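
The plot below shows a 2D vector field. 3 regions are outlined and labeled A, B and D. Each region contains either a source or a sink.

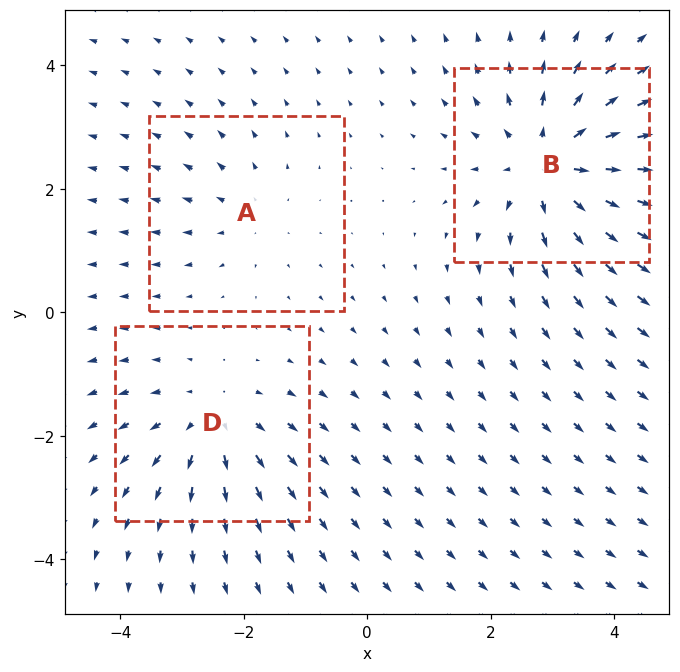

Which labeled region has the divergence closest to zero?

Divergence at each region's feature centre — A: about +2, B: about +5, D: about +3. Region A is closest to zero.

A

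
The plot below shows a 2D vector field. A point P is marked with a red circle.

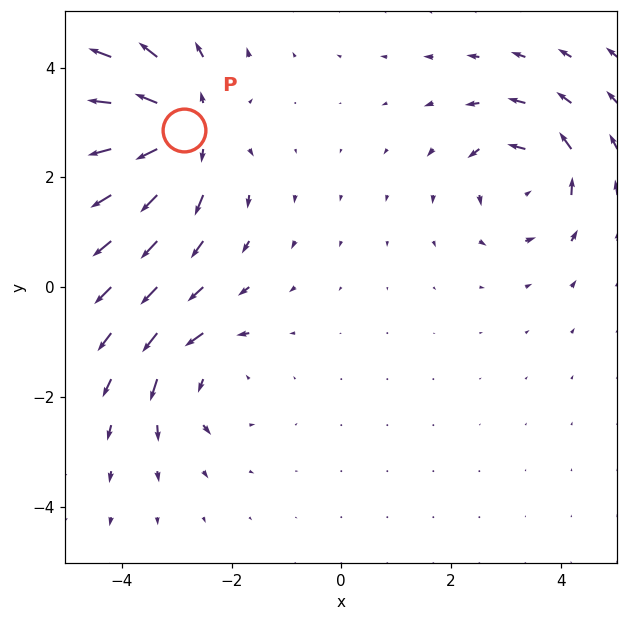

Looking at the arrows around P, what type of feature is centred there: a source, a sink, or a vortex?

At P (-2.9, 2.9) the arrows spread outward. Divergence about +5, curl ≈0 — positive divergence with near-zero curl is a source.

source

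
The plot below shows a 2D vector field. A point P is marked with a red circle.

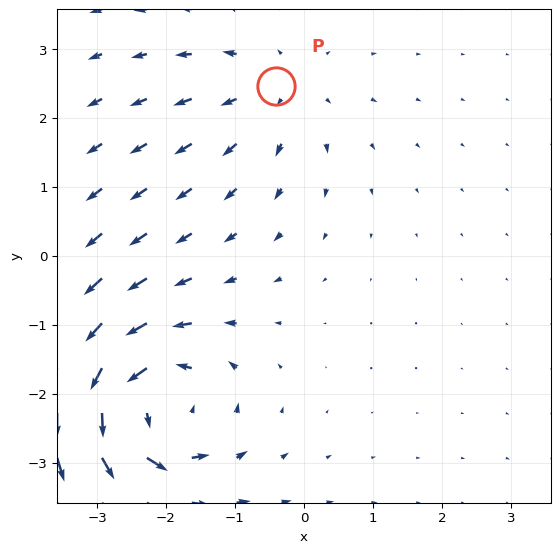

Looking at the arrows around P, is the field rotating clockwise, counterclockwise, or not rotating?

not rotating

Near P at (-0.4, 2.5) the arrows show no circulation. The curl there is ≈0.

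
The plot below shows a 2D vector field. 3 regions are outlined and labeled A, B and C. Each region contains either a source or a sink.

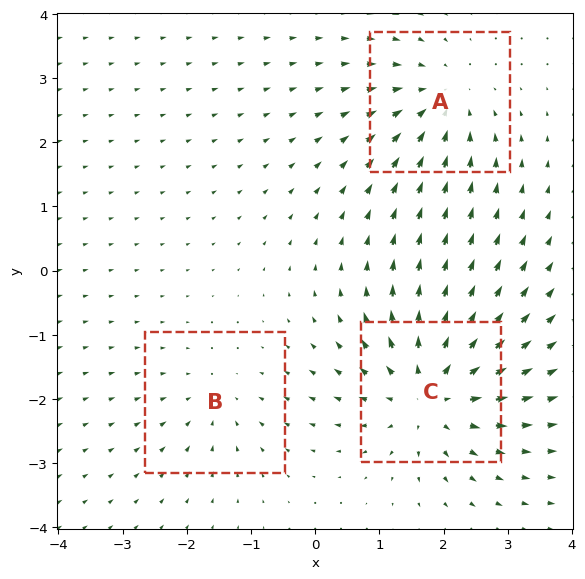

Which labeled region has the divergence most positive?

Divergence at each region's feature centre — A: about -3, B: about -2, C: about +5. Region C is most positive.

C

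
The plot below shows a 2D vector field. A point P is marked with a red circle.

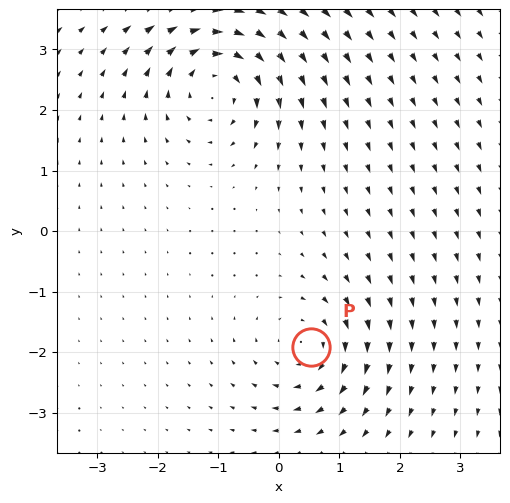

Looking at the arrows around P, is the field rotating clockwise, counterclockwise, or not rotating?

clockwise

Near P at (0.5, -1.9) the arrows circulate clockwise. The curl (z-component) there is about -3; negative curl means clockwise rotation.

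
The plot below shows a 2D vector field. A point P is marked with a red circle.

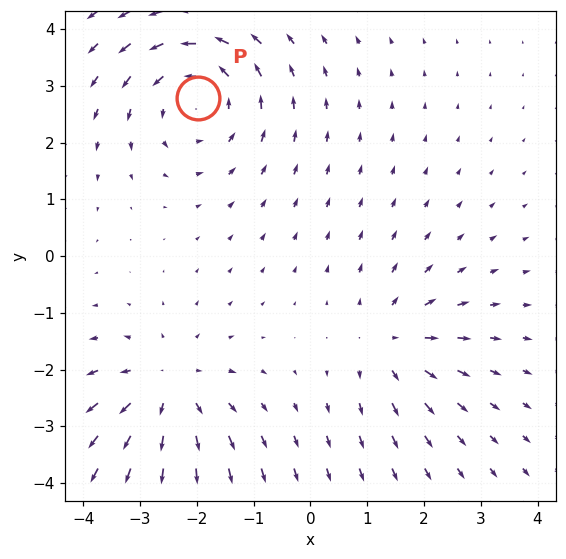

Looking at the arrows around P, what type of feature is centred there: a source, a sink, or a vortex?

At P (-2.0, 2.8) the arrows circulate counterclockwise. Divergence ≈0, curl about +4 — near-zero divergence with nonzero curl is a vortex.

vortex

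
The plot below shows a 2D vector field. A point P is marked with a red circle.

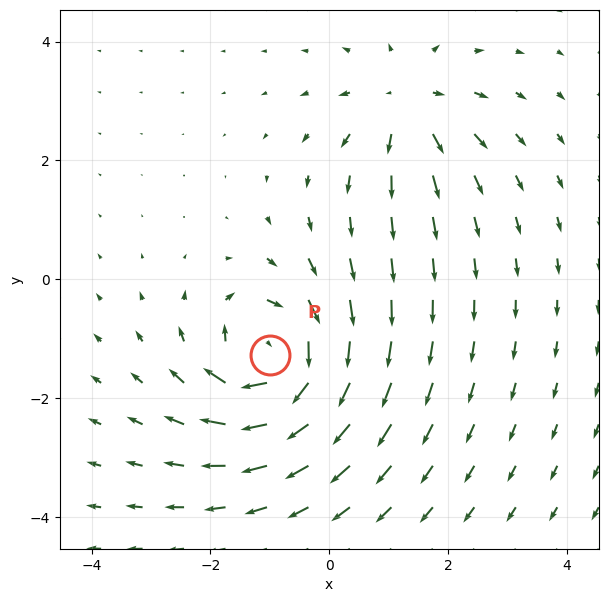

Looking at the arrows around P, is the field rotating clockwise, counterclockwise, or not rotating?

clockwise

Near P at (-1.0, -1.3) the arrows circulate clockwise. The curl (z-component) there is about -6; negative curl means clockwise rotation.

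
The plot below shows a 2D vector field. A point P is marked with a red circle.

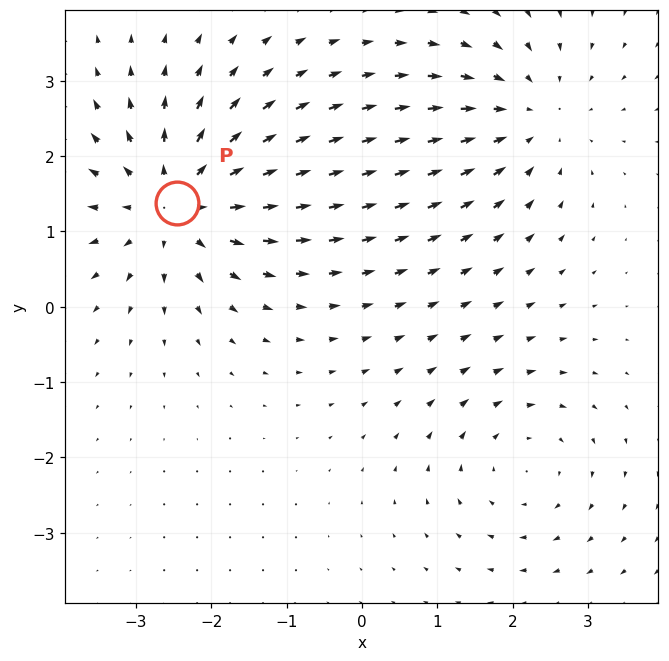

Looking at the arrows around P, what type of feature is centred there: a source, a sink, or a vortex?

At P (-2.5, 1.4) the arrows spread outward. Divergence about +4, curl ≈0 — positive divergence with near-zero curl is a source.

source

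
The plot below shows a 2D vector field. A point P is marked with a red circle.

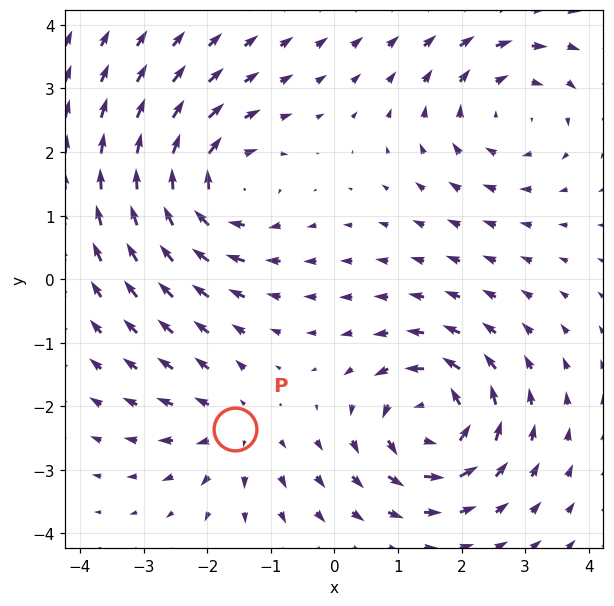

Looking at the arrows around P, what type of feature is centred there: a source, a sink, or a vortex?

source

At P (-1.6, -2.4) the arrows spread outward. Divergence about +4, curl ≈0 — positive divergence with near-zero curl is a source.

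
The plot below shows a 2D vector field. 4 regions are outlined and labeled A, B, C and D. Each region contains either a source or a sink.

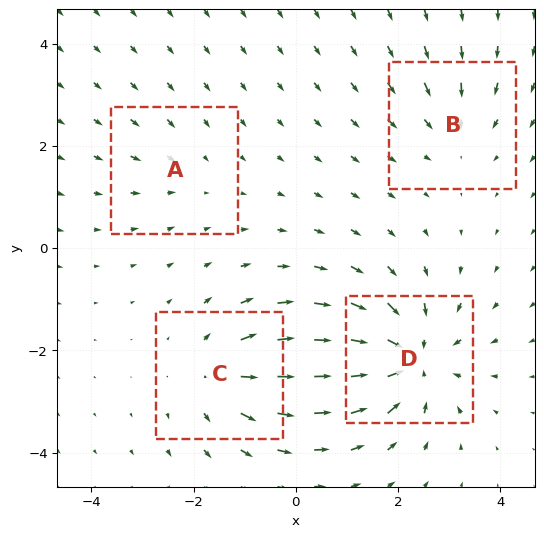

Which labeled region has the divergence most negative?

Divergence at each region's feature centre — A: about -2, B: about -3, C: about +5, D: about -7. Region D is most negative.

D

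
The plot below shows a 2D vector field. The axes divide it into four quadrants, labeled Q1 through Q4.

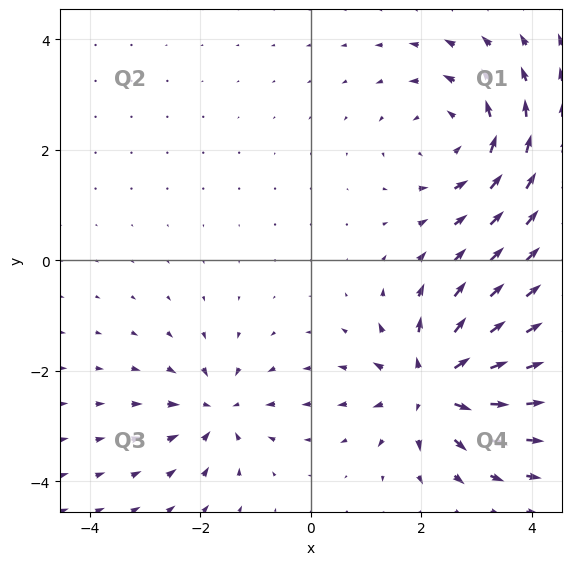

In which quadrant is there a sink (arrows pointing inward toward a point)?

The sink sits at approximately (-1.7, -2.7), which lies in quadrant Q3. The divergence there is about -4, negative as expected for a sink.

Q3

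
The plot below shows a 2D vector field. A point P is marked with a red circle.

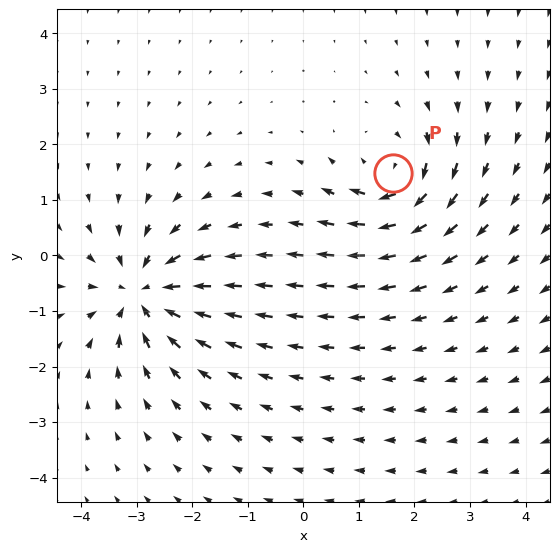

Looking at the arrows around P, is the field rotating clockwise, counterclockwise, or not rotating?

Near P at (1.6, 1.5) the arrows circulate clockwise. The curl (z-component) there is about -5; negative curl means clockwise rotation.

clockwise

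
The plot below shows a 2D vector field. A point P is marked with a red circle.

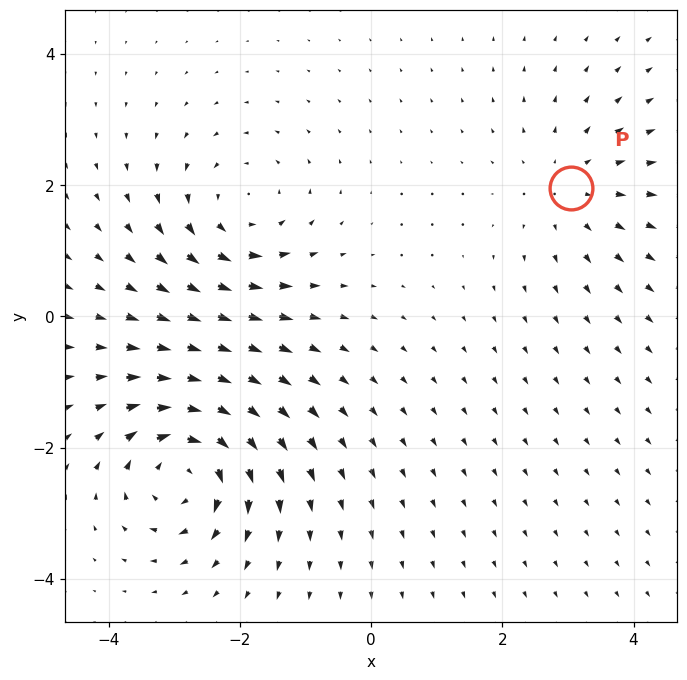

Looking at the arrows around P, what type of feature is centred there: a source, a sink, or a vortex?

source

At P (3.0, 2.0) the arrows spread outward. Divergence about +2, curl ≈0 — positive divergence with near-zero curl is a source.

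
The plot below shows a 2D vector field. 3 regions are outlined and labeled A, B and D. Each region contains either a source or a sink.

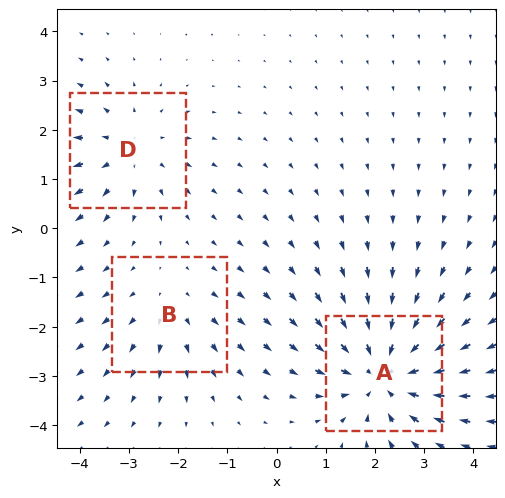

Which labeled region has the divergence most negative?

A

Divergence at each region's feature centre — A: about -5, B: about +2, D: about +3. Region A is most negative.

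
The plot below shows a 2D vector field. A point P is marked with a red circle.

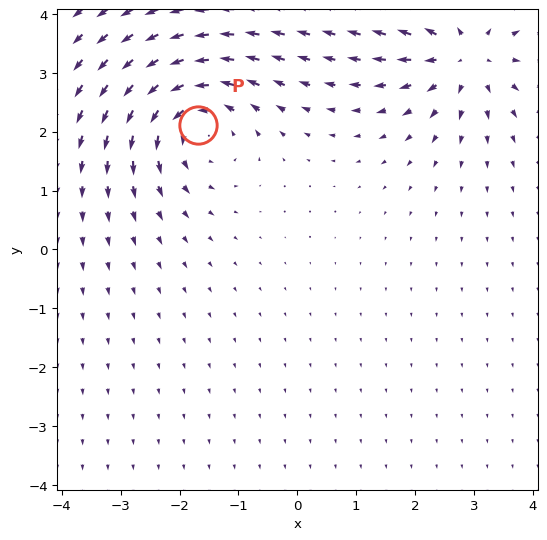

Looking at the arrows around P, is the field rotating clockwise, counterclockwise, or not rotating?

Near P at (-1.7, 2.1) the arrows circulate counterclockwise. The curl (z-component) there is about +4; positive curl means counterclockwise rotation.

counterclockwise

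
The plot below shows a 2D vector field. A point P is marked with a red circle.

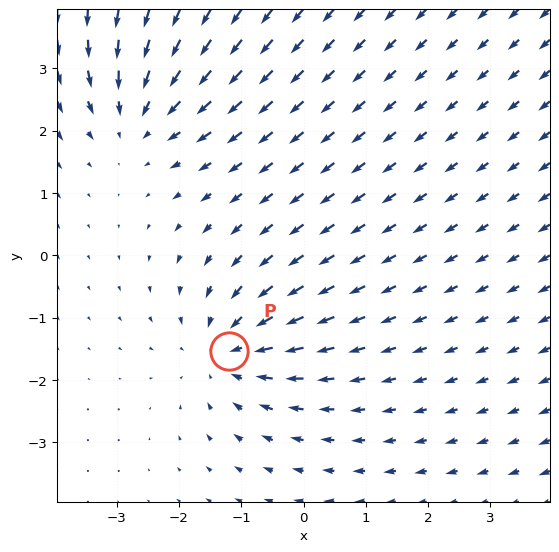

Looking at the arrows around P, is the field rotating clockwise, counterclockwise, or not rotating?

Near P at (-1.2, -1.5) the arrows show no circulation. The curl there is ≈0.

not rotating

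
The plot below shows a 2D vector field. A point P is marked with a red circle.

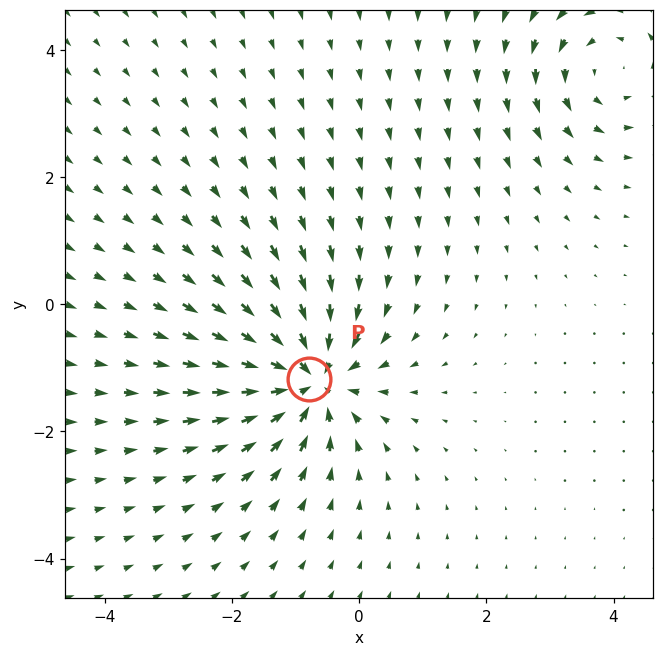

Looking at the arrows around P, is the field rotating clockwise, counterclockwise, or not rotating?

not rotating

Near P at (-0.8, -1.2) the arrows show no circulation. The curl there is ≈0.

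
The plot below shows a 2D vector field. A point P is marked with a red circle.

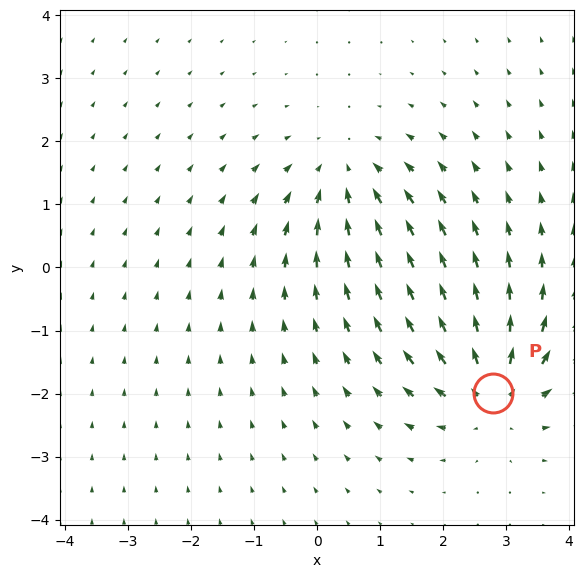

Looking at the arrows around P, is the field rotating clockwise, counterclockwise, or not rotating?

not rotating

Near P at (2.8, -2.0) the arrows show no circulation. The curl there is ≈0.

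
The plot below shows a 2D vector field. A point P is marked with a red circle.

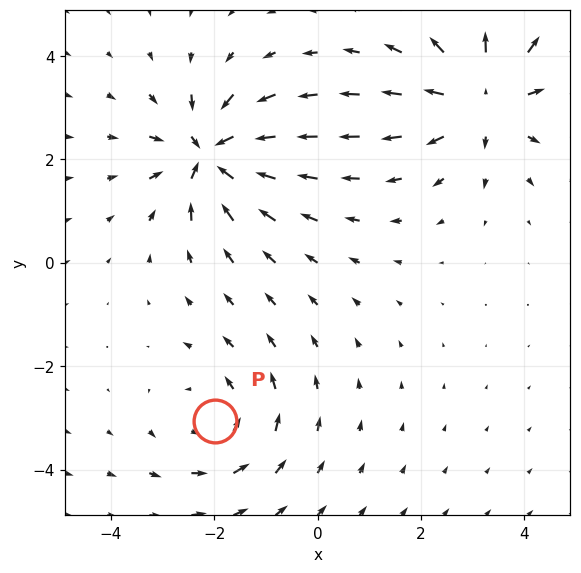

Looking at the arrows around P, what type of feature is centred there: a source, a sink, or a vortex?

At P (-2.0, -3.1) the arrows circulate counterclockwise. Divergence ≈0, curl about +3 — near-zero divergence with nonzero curl is a vortex.

vortex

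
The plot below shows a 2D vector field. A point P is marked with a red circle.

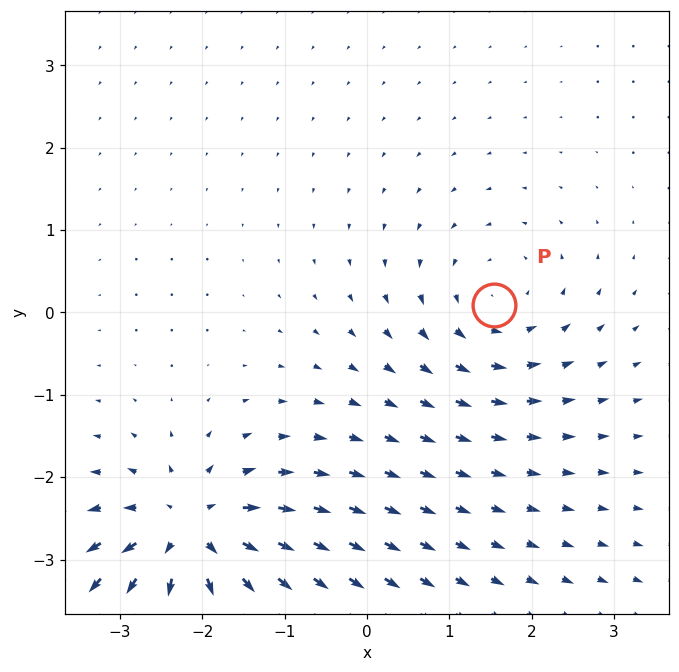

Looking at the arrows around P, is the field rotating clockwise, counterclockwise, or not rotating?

counterclockwise

Near P at (1.5, 0.1) the arrows circulate counterclockwise. The curl (z-component) there is about +3; positive curl means counterclockwise rotation.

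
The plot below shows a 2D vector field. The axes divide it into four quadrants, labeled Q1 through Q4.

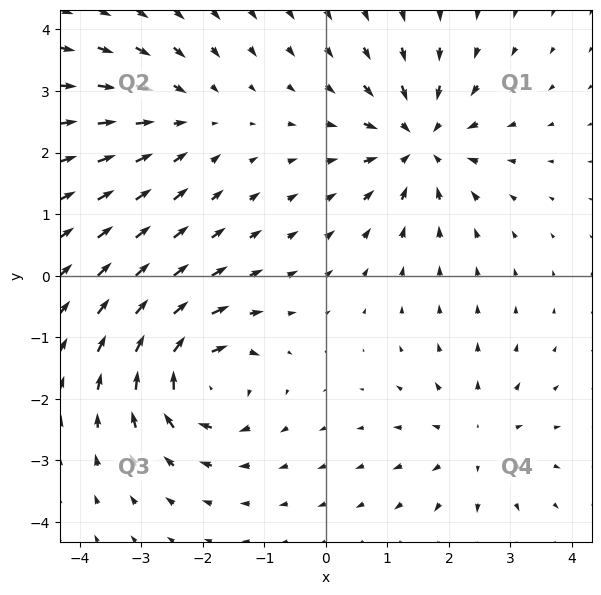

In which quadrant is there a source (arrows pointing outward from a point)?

The source sits at approximately (2.4, -2.7), which lies in quadrant Q4. The divergence there is about +3, positive as expected for a source.

Q4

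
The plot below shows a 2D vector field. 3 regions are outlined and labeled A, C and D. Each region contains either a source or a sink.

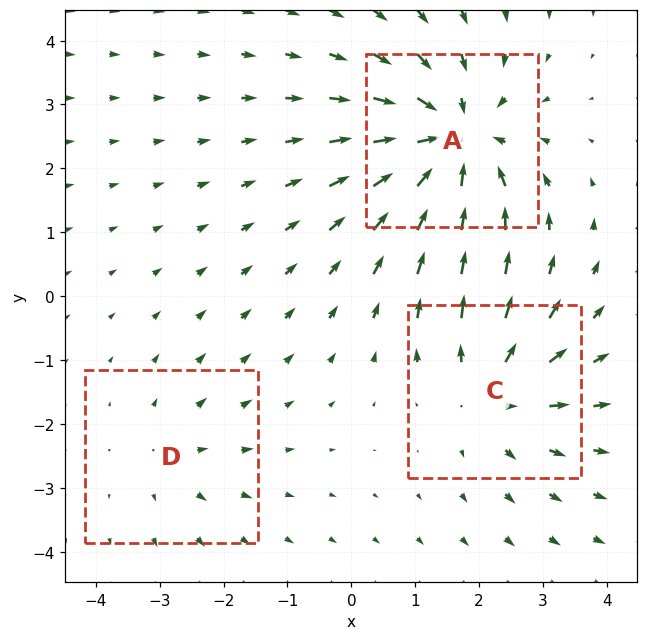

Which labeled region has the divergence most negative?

Divergence at each region's feature centre — A: about -5, C: about +3, D: about +2. Region A is most negative.

A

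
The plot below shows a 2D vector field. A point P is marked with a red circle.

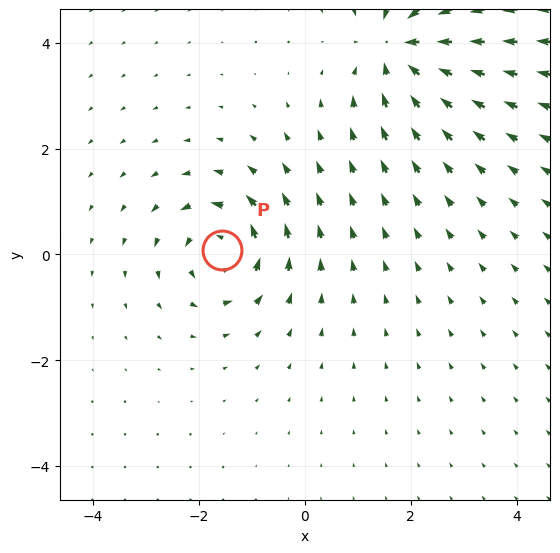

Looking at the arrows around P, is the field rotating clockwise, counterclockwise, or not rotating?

counterclockwise

Near P at (-1.6, 0.1) the arrows circulate counterclockwise. The curl (z-component) there is about +5; positive curl means counterclockwise rotation.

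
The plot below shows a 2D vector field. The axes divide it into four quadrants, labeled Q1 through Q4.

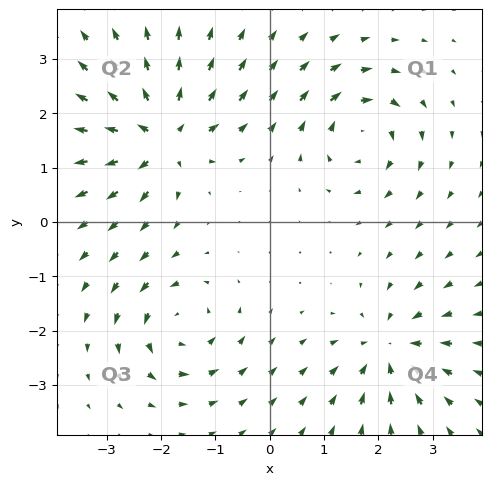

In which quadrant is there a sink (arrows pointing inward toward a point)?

The sink sits at approximately (2.2, -2.3), which lies in quadrant Q4. The divergence there is about -4, negative as expected for a sink.

Q4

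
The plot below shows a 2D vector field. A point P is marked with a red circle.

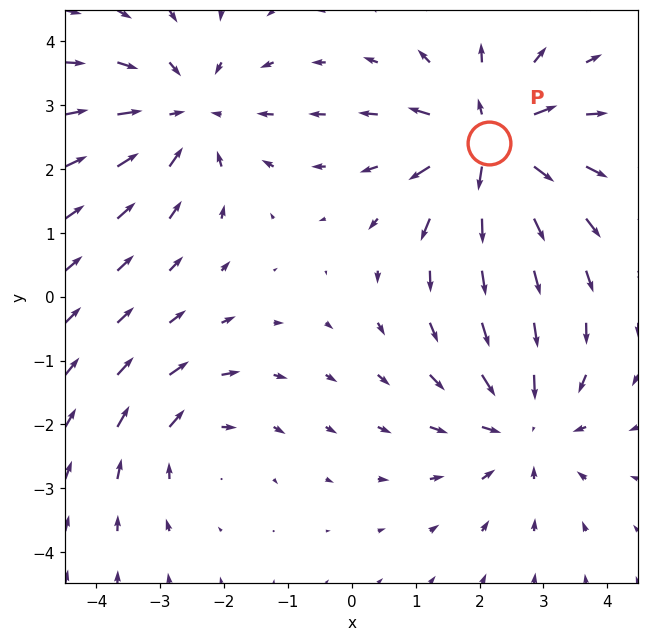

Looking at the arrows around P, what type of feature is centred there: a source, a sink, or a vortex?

source

At P (2.2, 2.4) the arrows spread outward. Divergence about +6, curl ≈0 — positive divergence with near-zero curl is a source.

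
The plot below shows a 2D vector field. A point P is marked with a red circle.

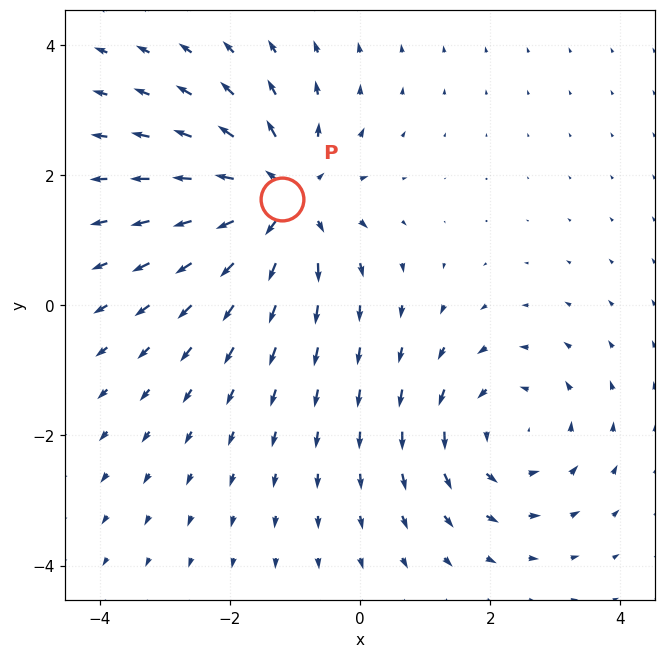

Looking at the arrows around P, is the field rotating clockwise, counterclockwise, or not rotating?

not rotating

Near P at (-1.2, 1.6) the arrows show no circulation. The curl there is ≈0.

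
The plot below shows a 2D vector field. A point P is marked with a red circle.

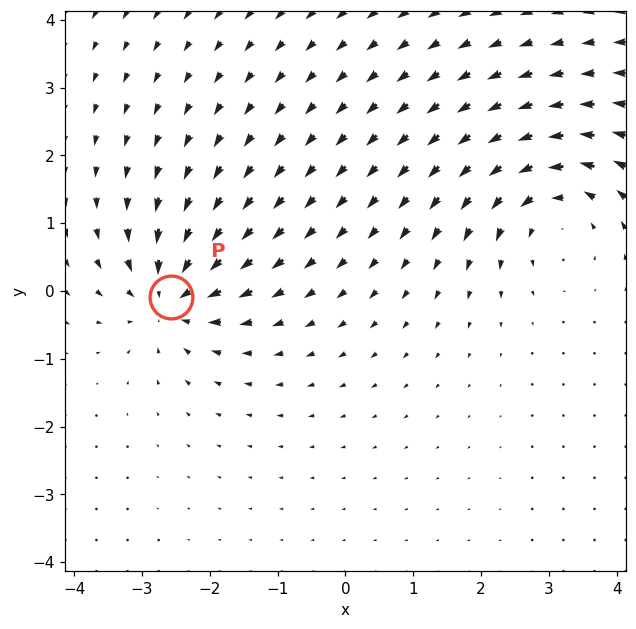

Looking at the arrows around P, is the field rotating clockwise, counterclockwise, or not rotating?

not rotating

Near P at (-2.6, -0.1) the arrows show no circulation. The curl there is ≈0.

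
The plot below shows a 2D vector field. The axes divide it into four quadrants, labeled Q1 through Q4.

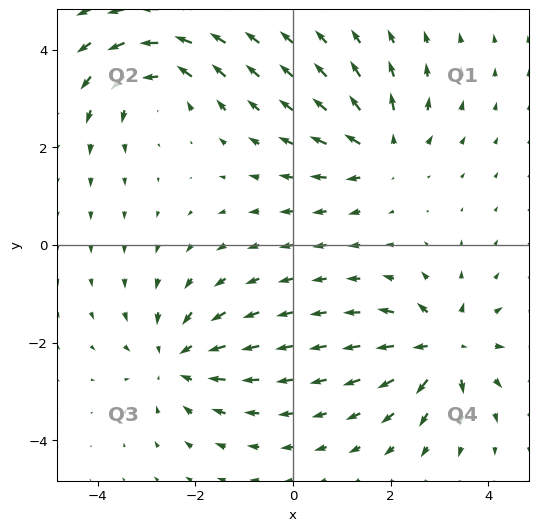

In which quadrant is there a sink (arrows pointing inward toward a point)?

The sink sits at approximately (-2.4, -2.4), which lies in quadrant Q3. The divergence there is about -5, negative as expected for a sink.

Q3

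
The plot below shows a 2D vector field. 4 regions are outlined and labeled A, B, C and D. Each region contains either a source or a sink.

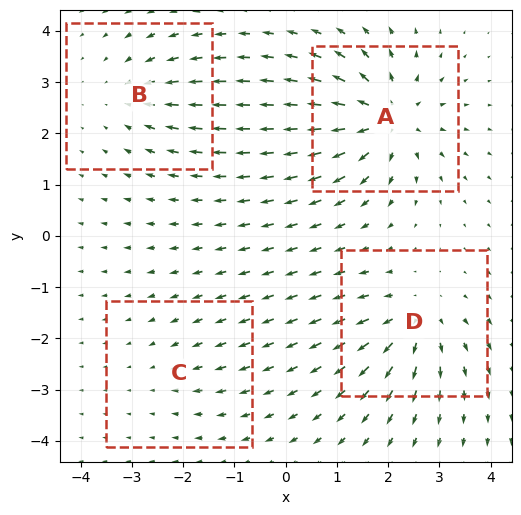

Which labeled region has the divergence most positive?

A

Divergence at each region's feature centre — A: about +8, B: about -4, C: about -2, D: about +5. Region A is most positive.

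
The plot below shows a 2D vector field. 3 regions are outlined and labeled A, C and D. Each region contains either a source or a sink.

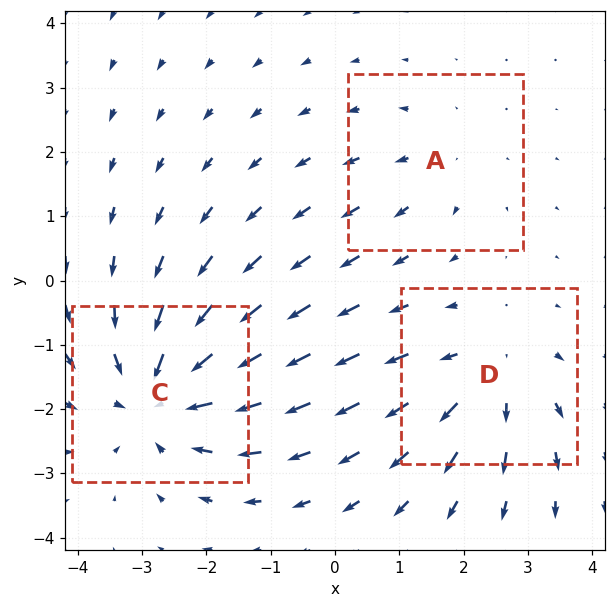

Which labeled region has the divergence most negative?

Divergence at each region's feature centre — A: about +2, C: about -4, D: about +3. Region C is most negative.

C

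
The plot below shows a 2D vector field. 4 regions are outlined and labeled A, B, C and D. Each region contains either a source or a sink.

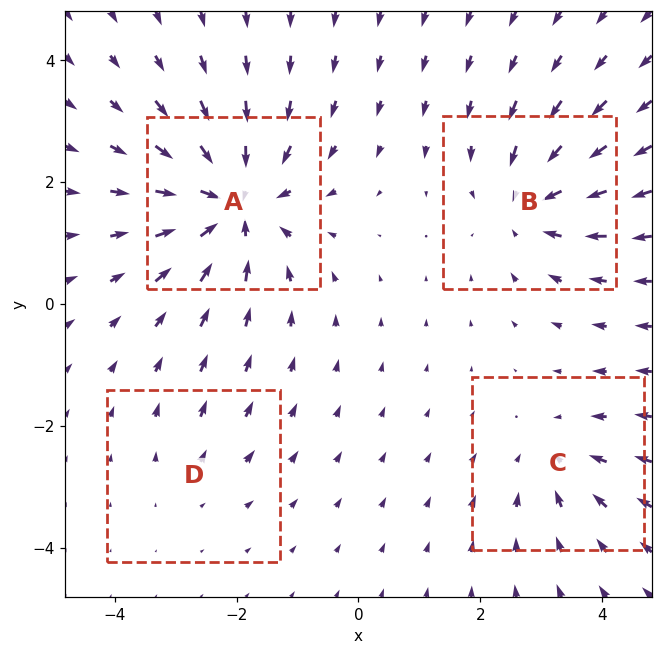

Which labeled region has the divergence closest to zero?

Divergence at each region's feature centre — A: about -7, B: about -5, C: about -3, D: about +2. Region D is closest to zero.

D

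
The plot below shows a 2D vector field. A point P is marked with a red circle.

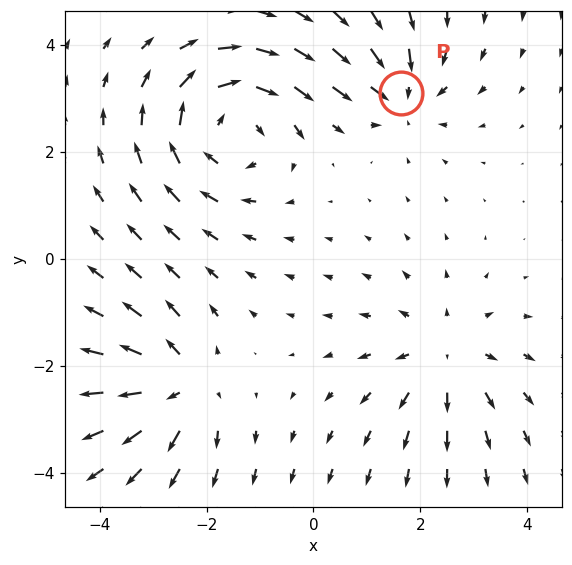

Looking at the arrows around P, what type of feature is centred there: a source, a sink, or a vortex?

At P (1.6, 3.1) the arrows converge inward. Divergence about -4, curl ≈0 — negative divergence with near-zero curl is a sink.

sink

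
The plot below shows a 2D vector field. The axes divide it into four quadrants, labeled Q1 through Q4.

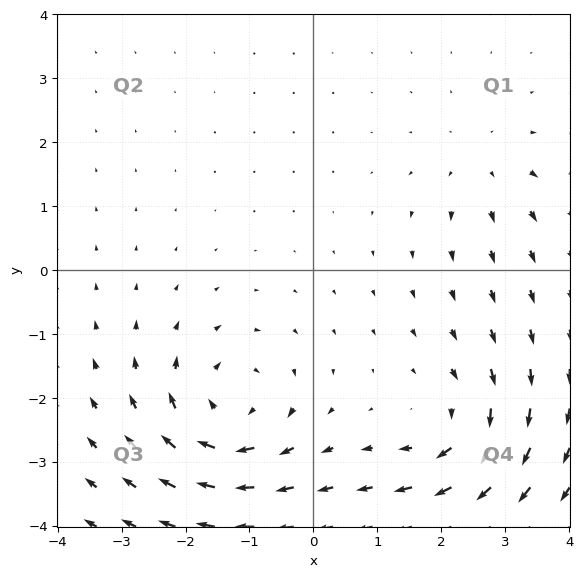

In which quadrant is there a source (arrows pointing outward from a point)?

The source sits at approximately (2.7, 1.6), which lies in quadrant Q1. The divergence there is about +3, positive as expected for a source.

Q1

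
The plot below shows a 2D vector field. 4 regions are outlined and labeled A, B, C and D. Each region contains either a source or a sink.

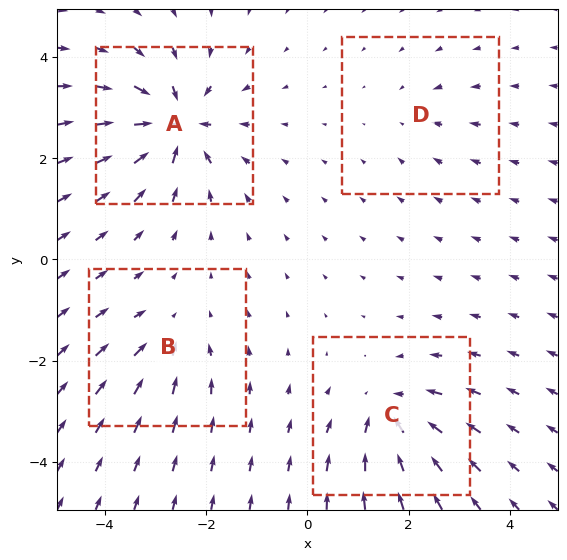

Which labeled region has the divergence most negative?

Divergence at each region's feature centre — A: about -8, B: about -4, C: about -6, D: about -2. Region A is most negative.

A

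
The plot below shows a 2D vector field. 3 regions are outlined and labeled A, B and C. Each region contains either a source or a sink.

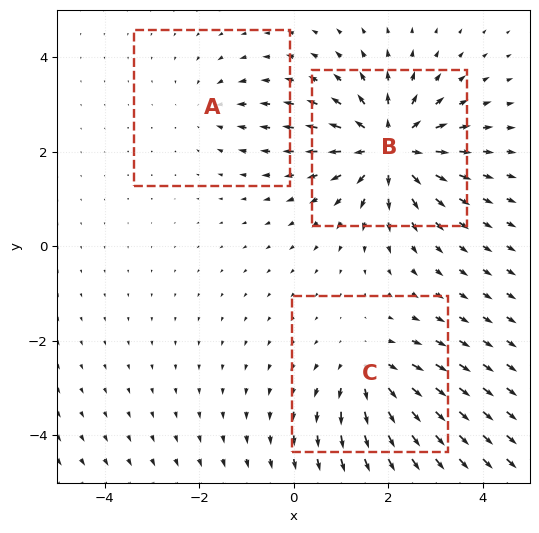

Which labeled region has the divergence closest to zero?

A

Divergence at each region's feature centre — A: about -2, B: about +6, C: about +3. Region A is closest to zero.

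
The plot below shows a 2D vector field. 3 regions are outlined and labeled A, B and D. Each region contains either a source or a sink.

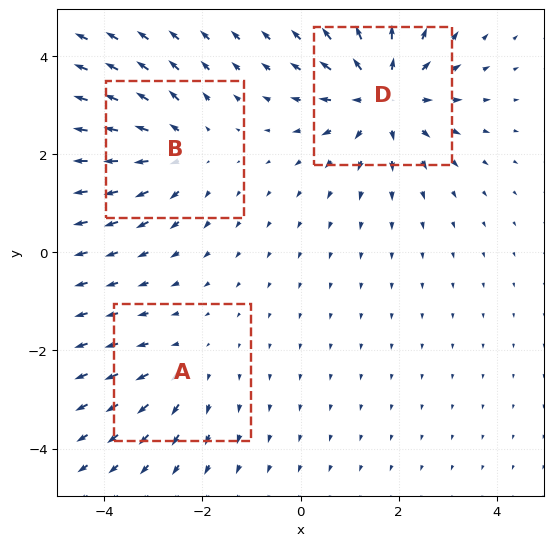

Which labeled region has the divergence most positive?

D

Divergence at each region's feature centre — A: about +2, B: about +3, D: about +4. Region D is most positive.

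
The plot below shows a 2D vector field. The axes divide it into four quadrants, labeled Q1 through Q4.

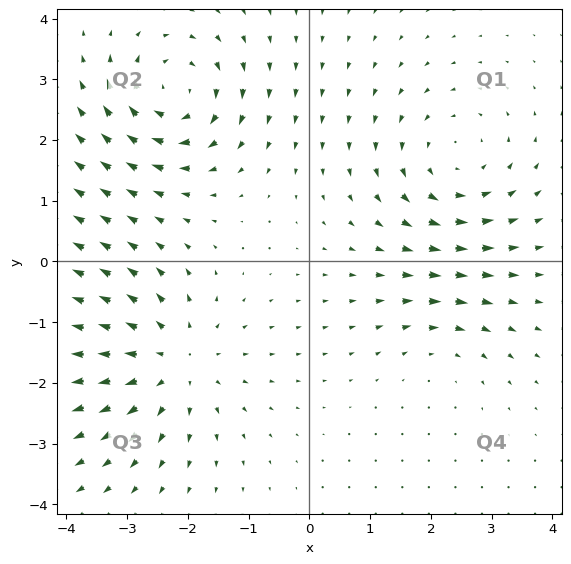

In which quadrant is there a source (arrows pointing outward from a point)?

The source sits at approximately (-2.2, -1.7), which lies in quadrant Q3. The divergence there is about +4, positive as expected for a source.

Q3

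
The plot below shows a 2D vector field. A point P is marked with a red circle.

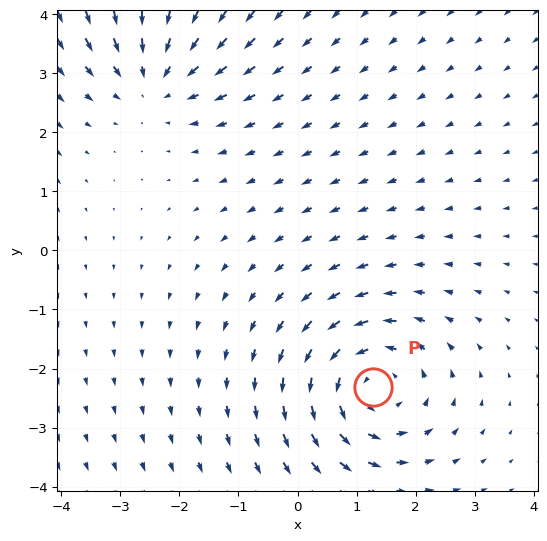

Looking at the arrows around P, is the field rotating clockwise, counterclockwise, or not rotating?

Near P at (1.3, -2.3) the arrows circulate counterclockwise. The curl (z-component) there is about +4; positive curl means counterclockwise rotation.

counterclockwise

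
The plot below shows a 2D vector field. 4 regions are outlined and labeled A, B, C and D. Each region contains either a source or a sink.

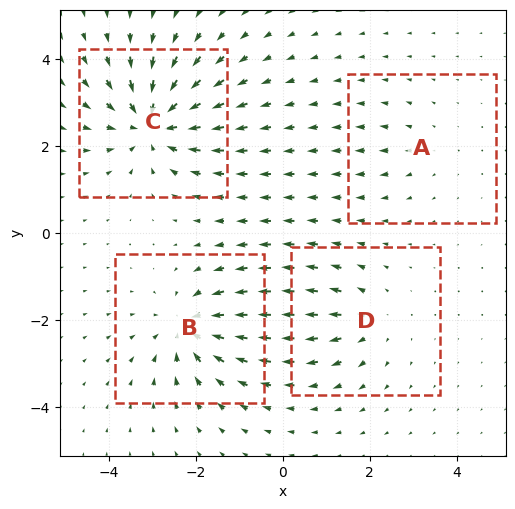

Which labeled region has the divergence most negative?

C

Divergence at each region's feature centre — A: about +2, B: about -6, C: about -7, D: about +4. Region C is most negative.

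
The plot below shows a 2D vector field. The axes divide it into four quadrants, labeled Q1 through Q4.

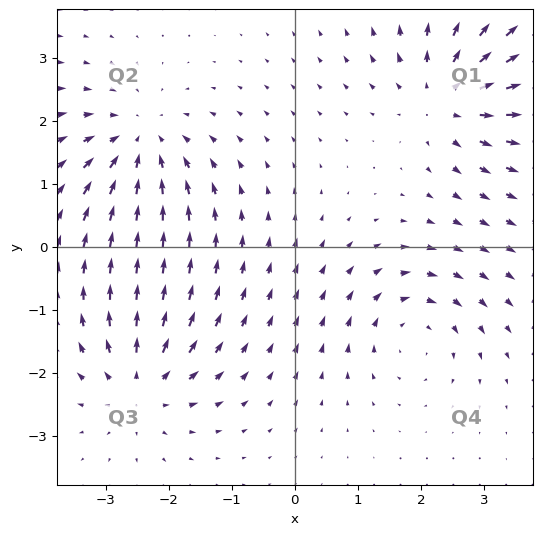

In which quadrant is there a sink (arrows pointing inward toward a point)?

Q2

The sink sits at approximately (-2.5, 1.7), which lies in quadrant Q2. The divergence there is about -5, negative as expected for a sink.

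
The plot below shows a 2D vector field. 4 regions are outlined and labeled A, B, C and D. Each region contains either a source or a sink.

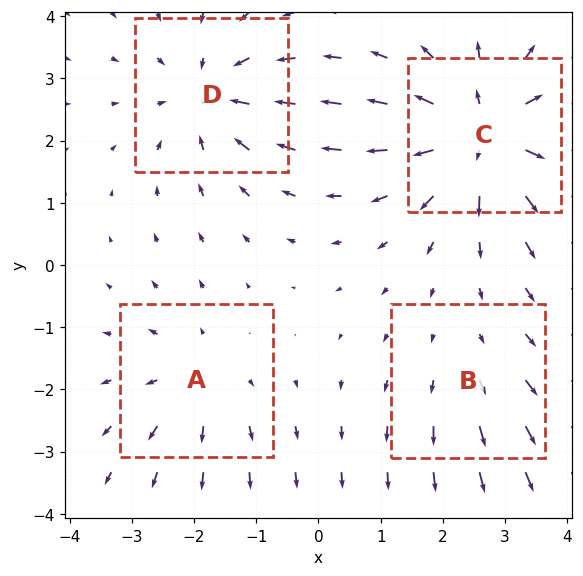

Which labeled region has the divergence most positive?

C

Divergence at each region's feature centre — A: about +3, B: about +2, C: about +6, D: about -4. Region C is most positive.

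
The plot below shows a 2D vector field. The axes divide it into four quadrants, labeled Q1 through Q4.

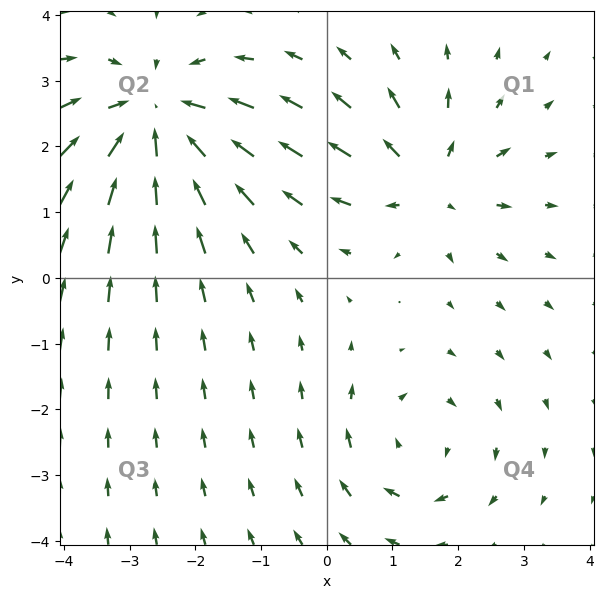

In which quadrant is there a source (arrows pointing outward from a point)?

Q1

The source sits at approximately (1.5, 1.5), which lies in quadrant Q1. The divergence there is about +4, positive as expected for a source.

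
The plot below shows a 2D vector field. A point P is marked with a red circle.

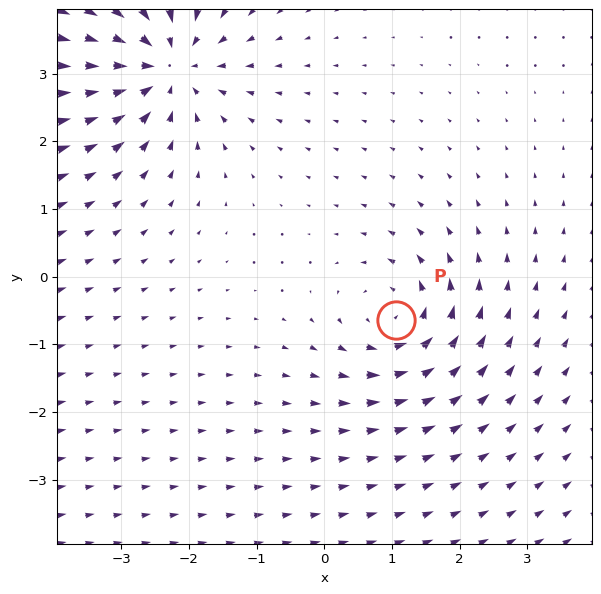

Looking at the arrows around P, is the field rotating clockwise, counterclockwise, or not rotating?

Near P at (1.1, -0.6) the arrows circulate counterclockwise. The curl (z-component) there is about +4; positive curl means counterclockwise rotation.

counterclockwise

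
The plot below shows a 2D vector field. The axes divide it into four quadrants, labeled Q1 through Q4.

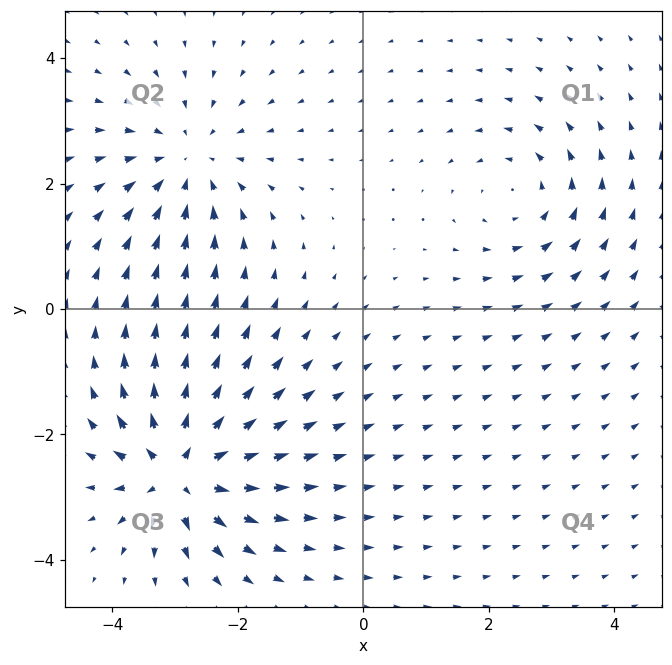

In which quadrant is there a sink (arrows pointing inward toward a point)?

The sink sits at approximately (-2.8, 2.3), which lies in quadrant Q2. The divergence there is about -4, negative as expected for a sink.

Q2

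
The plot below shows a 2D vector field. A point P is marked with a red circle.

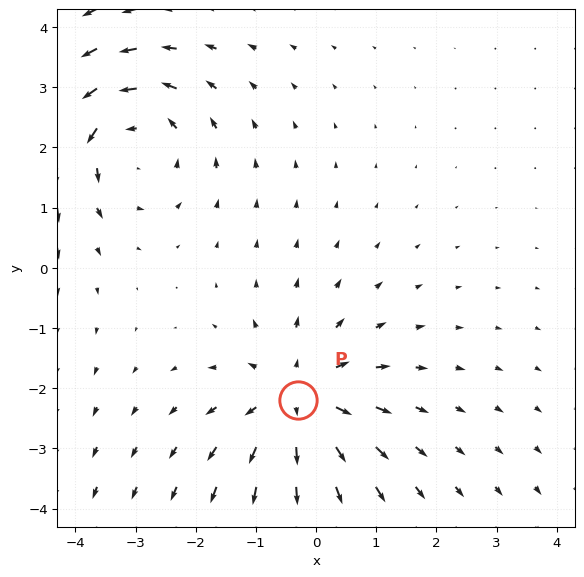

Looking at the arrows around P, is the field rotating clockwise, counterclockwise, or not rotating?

not rotating

Near P at (-0.3, -2.2) the arrows show no circulation. The curl there is ≈0.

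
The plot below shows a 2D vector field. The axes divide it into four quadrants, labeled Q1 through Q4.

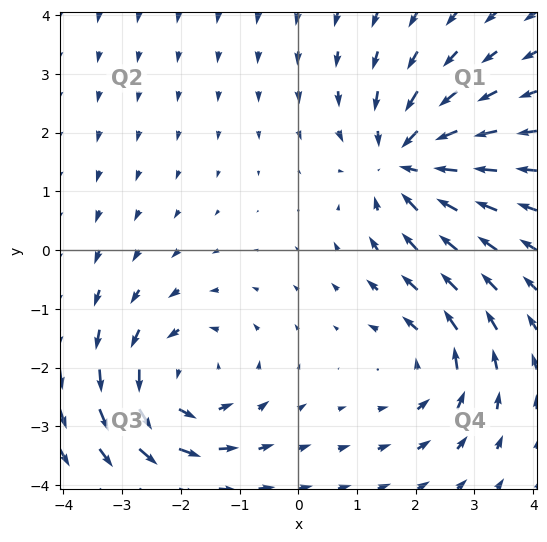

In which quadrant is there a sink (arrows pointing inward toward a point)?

The sink sits at approximately (1.8, 1.5), which lies in quadrant Q1. The divergence there is about -4, negative as expected for a sink.

Q1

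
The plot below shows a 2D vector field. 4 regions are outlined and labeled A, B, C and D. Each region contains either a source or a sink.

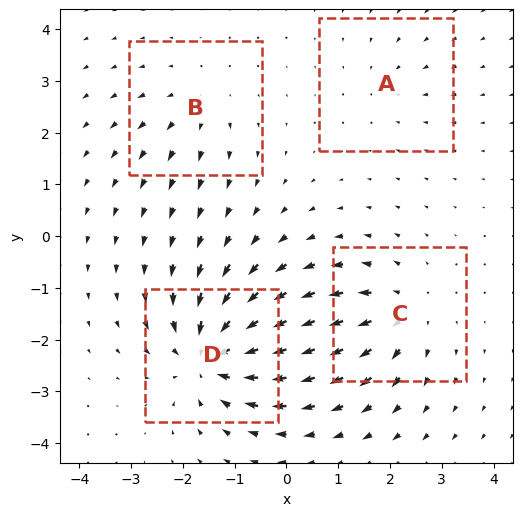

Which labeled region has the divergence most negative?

D

Divergence at each region's feature centre — A: about -2, B: about +3, C: about +5, D: about -8. Region D is most negative.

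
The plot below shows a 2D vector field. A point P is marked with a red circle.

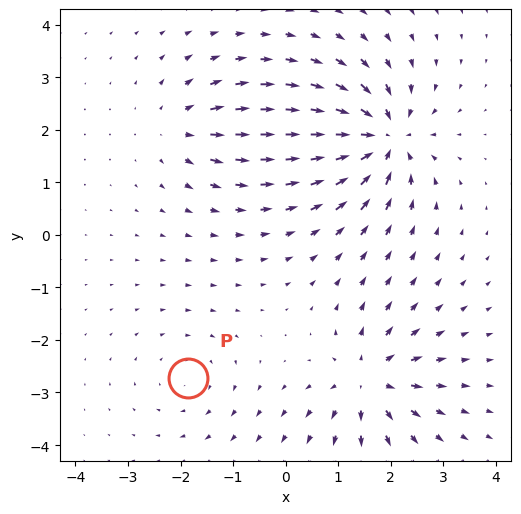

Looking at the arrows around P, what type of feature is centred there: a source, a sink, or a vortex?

vortex

At P (-1.9, -2.7) the arrows circulate clockwise. Divergence ≈0, curl about -2 — near-zero divergence with nonzero curl is a vortex.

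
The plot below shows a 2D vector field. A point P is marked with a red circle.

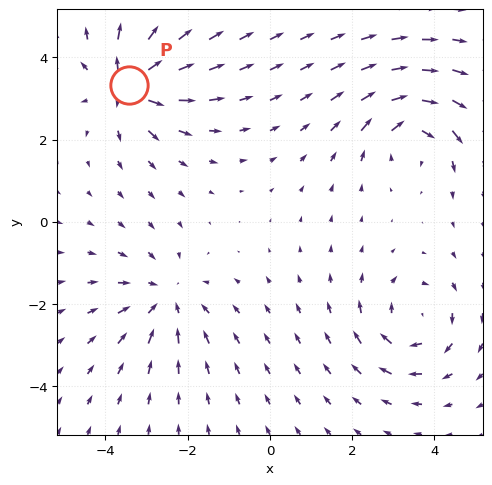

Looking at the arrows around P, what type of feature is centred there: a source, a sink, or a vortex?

source

At P (-3.4, 3.3) the arrows spread outward. Divergence about +7, curl ≈0 — positive divergence with near-zero curl is a source.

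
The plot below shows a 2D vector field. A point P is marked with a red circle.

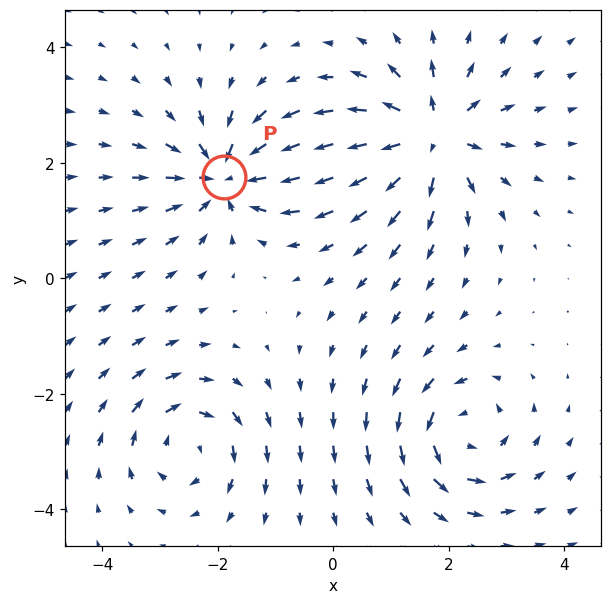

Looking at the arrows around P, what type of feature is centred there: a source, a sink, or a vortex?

At P (-1.9, 1.8) the arrows converge inward. Divergence about -6, curl ≈0 — negative divergence with near-zero curl is a sink.

sink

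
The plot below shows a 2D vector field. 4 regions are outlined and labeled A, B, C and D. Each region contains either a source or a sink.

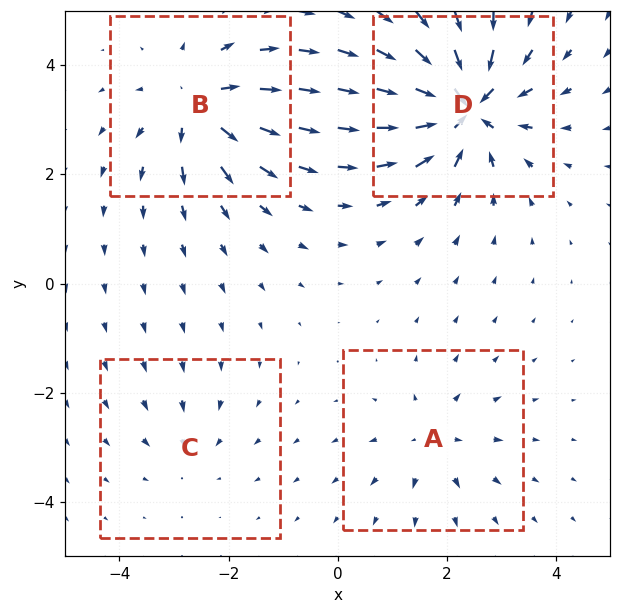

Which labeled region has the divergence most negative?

Divergence at each region's feature centre — A: about +4, B: about +6, C: about -3, D: about -9. Region D is most negative.

D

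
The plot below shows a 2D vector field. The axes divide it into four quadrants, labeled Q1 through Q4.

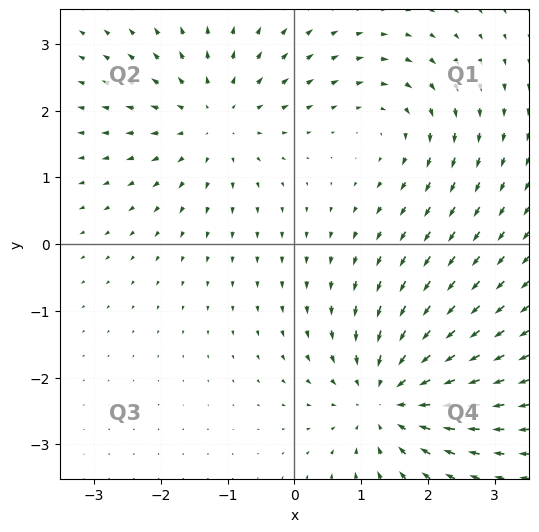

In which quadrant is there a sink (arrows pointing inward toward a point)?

The sink sits at approximately (1.4, -2.3), which lies in quadrant Q4. The divergence there is about -5, negative as expected for a sink.

Q4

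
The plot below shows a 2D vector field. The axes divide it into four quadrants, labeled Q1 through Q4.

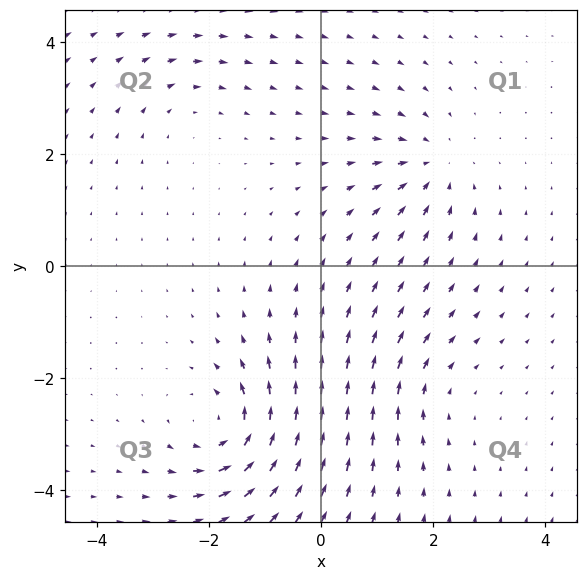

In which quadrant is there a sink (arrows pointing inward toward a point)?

Q1

The sink sits at approximately (2.0, 1.8), which lies in quadrant Q1. The divergence there is about -4, negative as expected for a sink.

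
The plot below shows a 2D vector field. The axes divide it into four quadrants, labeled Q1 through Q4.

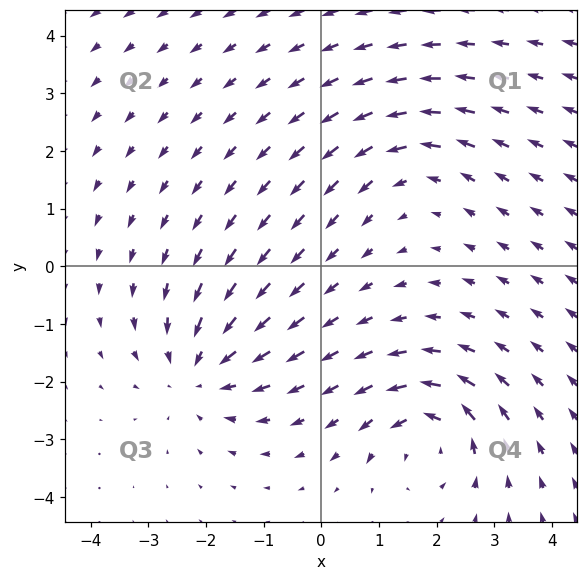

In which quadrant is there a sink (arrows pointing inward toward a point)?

Q3

The sink sits at approximately (-2.1, -1.8), which lies in quadrant Q3. The divergence there is about -4, negative as expected for a sink.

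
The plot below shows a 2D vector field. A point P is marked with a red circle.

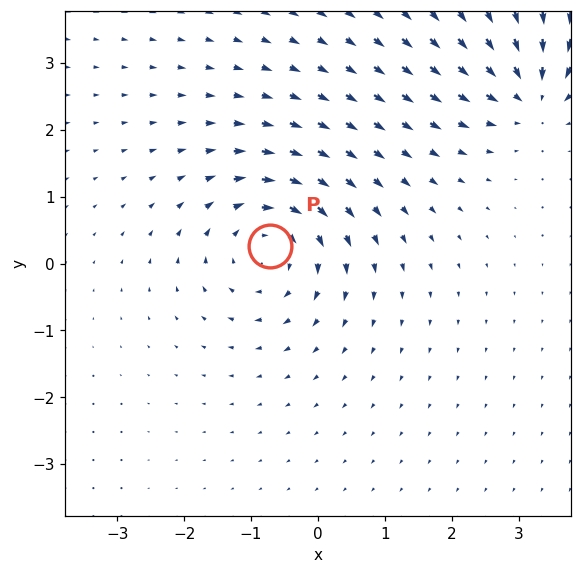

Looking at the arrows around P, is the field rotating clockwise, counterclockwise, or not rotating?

clockwise

Near P at (-0.7, 0.3) the arrows circulate clockwise. The curl (z-component) there is about -5; negative curl means clockwise rotation.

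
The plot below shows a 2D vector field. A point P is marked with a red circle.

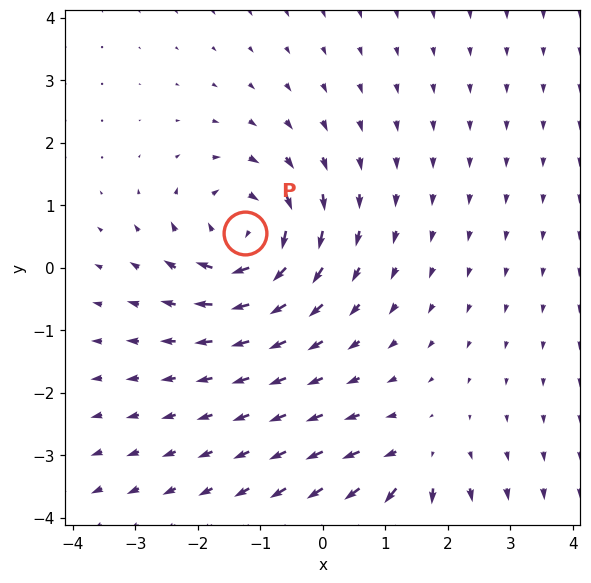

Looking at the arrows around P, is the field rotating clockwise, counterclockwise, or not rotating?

Near P at (-1.2, 0.6) the arrows circulate clockwise. The curl (z-component) there is about -6; negative curl means clockwise rotation.

clockwise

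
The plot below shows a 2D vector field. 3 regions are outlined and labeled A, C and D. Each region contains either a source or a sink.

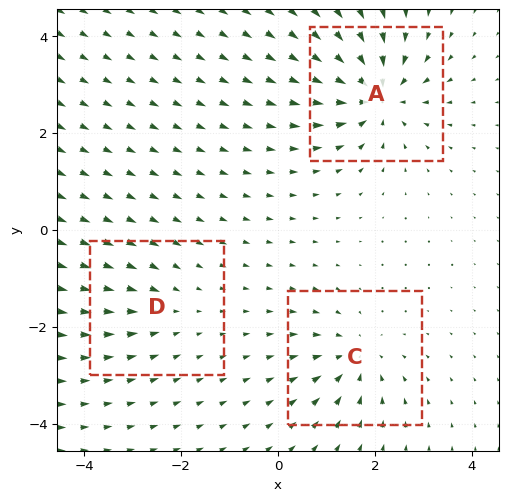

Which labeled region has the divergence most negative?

Divergence at each region's feature centre — A: about -6, C: about -4, D: about -2. Region A is most negative.

A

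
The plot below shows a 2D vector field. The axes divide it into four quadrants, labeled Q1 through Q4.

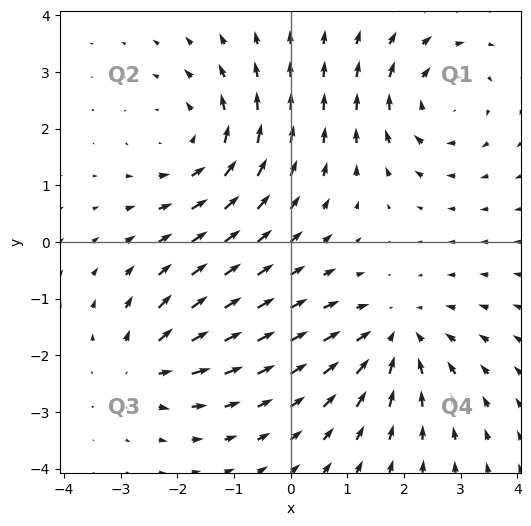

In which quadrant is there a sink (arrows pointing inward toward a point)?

Q4

The sink sits at approximately (1.9, -1.7), which lies in quadrant Q4. The divergence there is about -4, negative as expected for a sink.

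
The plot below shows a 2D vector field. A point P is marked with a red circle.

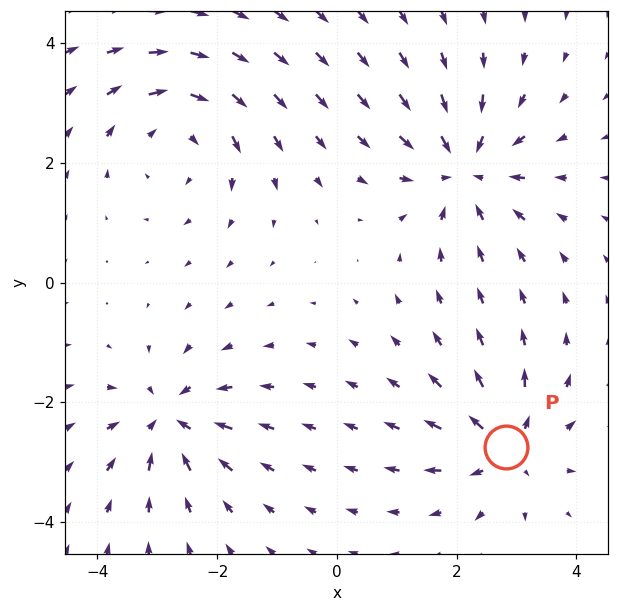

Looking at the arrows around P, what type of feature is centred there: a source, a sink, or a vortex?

At P (2.8, -2.8) the arrows spread outward. Divergence about +5, curl ≈0 — positive divergence with near-zero curl is a source.

source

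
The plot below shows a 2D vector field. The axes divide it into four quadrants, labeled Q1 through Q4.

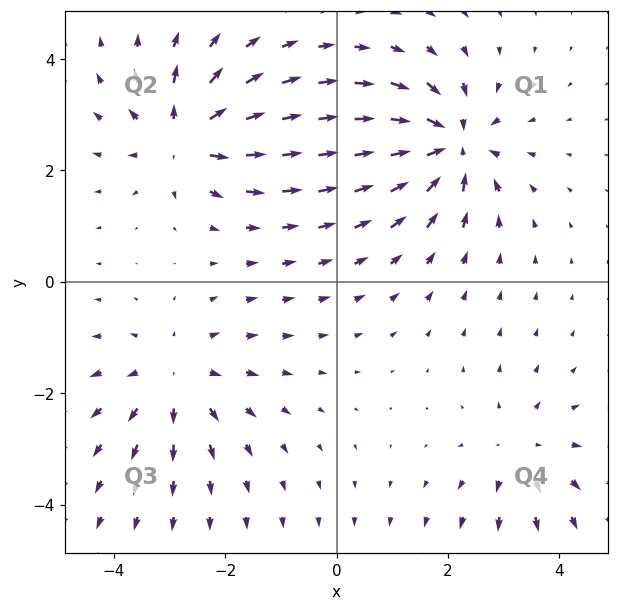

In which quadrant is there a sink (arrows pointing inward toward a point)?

The sink sits at approximately (2.1, 2.5), which lies in quadrant Q1. The divergence there is about -6, negative as expected for a sink.

Q1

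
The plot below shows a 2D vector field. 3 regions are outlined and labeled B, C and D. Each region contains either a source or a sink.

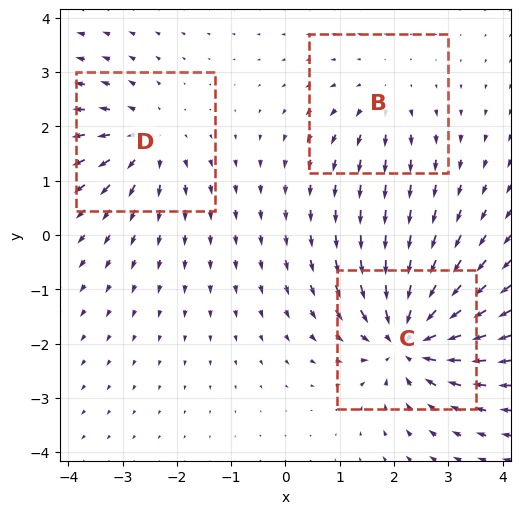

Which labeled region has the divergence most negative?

Divergence at each region's feature centre — B: about +2, C: about -6, D: about +4. Region C is most negative.

C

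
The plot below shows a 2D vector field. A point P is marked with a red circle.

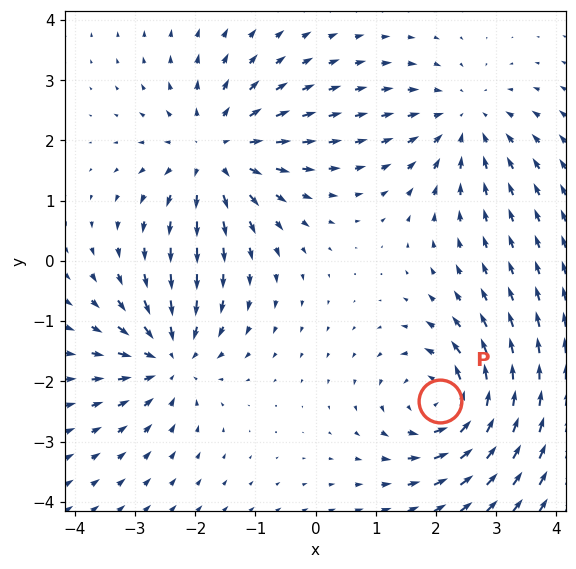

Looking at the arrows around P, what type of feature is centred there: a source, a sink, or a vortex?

At P (2.1, -2.3) the arrows circulate counterclockwise. Divergence ≈0, curl about +6 — near-zero divergence with nonzero curl is a vortex.

vortex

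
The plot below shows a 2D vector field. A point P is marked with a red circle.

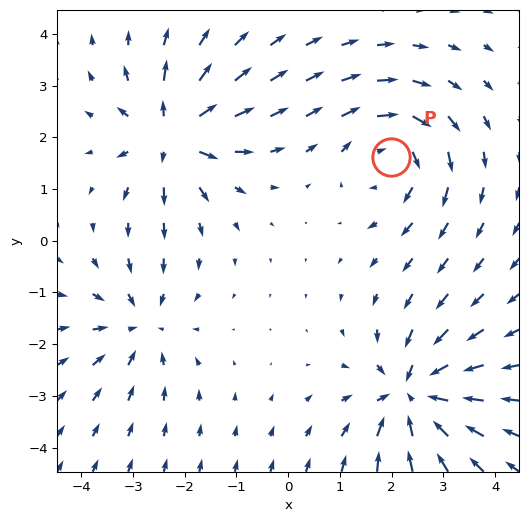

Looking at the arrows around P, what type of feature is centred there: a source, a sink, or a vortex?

At P (2.0, 1.6) the arrows circulate clockwise. Divergence ≈0, curl about -5 — near-zero divergence with nonzero curl is a vortex.

vortex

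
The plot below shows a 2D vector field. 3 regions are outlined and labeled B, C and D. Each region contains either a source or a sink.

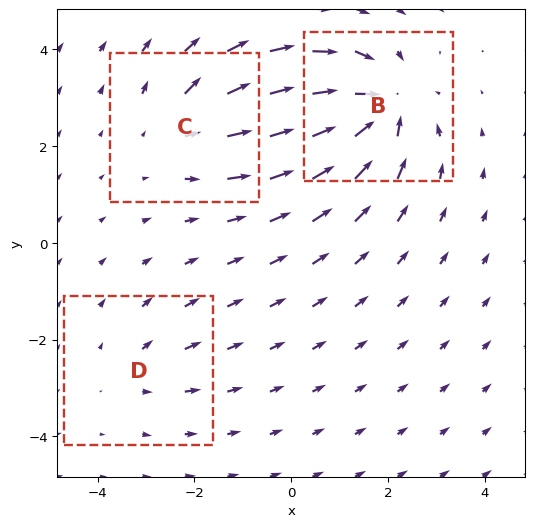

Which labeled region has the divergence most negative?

Divergence at each region's feature centre — B: about -5, C: about +3, D: about +2. Region B is most negative.

B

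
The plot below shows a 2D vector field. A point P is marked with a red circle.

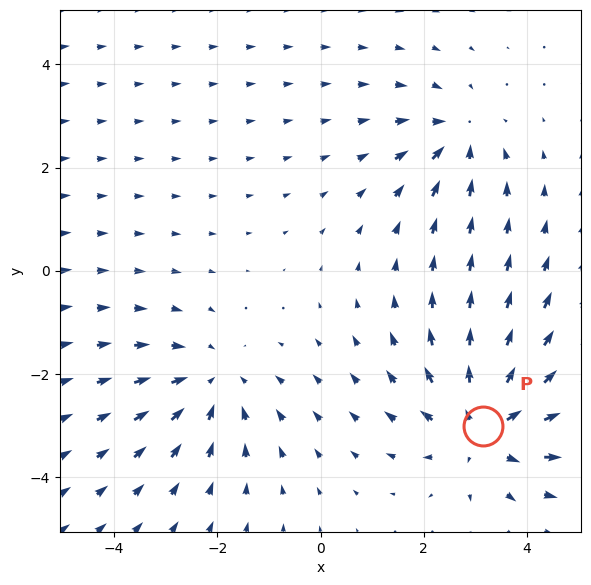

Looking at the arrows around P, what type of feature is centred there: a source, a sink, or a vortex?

source

At P (3.1, -3.0) the arrows spread outward. Divergence about +5, curl ≈0 — positive divergence with near-zero curl is a source.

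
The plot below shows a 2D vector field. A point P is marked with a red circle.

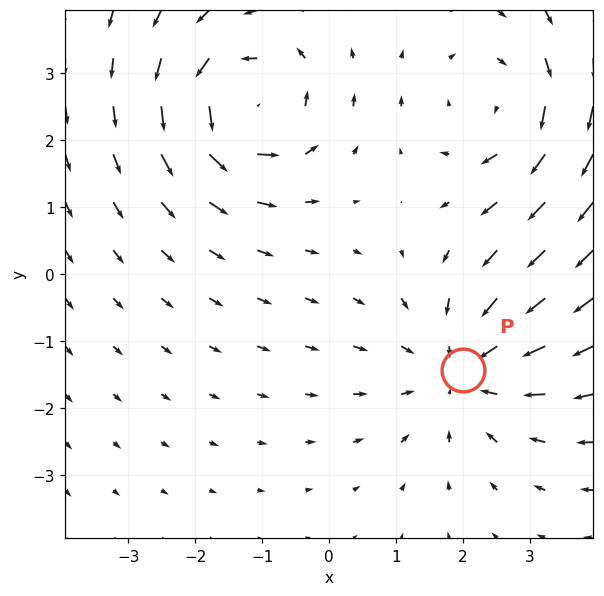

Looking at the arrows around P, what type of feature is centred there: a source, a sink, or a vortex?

At P (2.0, -1.4) the arrows converge inward. Divergence about -4, curl ≈0 — negative divergence with near-zero curl is a sink.

sink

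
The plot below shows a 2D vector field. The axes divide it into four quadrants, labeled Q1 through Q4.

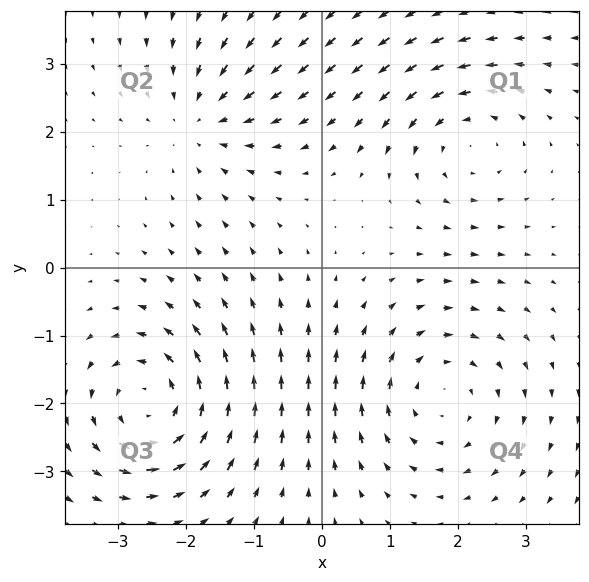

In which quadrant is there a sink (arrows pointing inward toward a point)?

The sink sits at approximately (-1.8, 2.2), which lies in quadrant Q2. The divergence there is about -3, negative as expected for a sink.

Q2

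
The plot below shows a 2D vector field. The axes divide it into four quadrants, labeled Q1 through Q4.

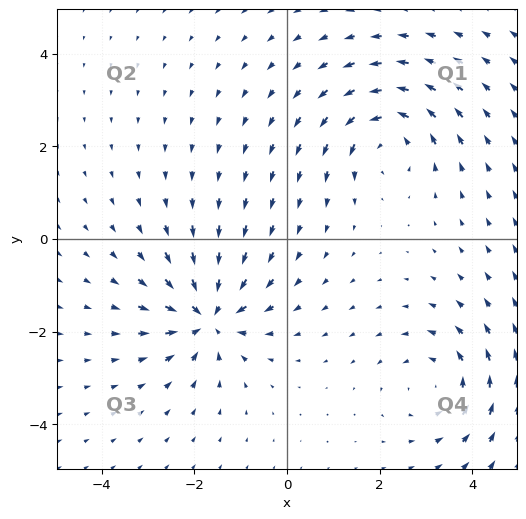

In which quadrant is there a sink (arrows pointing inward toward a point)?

The sink sits at approximately (-1.7, -1.7), which lies in quadrant Q3. The divergence there is about -6, negative as expected for a sink.

Q3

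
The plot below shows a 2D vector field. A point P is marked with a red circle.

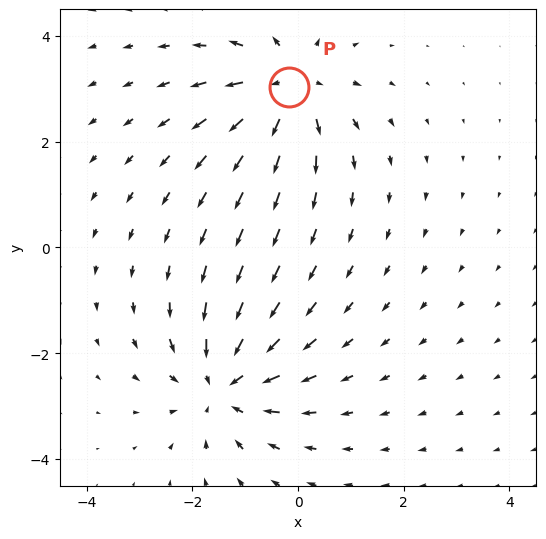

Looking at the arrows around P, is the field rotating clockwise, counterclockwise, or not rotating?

not rotating

Near P at (-0.2, 3.0) the arrows show no circulation. The curl there is ≈0.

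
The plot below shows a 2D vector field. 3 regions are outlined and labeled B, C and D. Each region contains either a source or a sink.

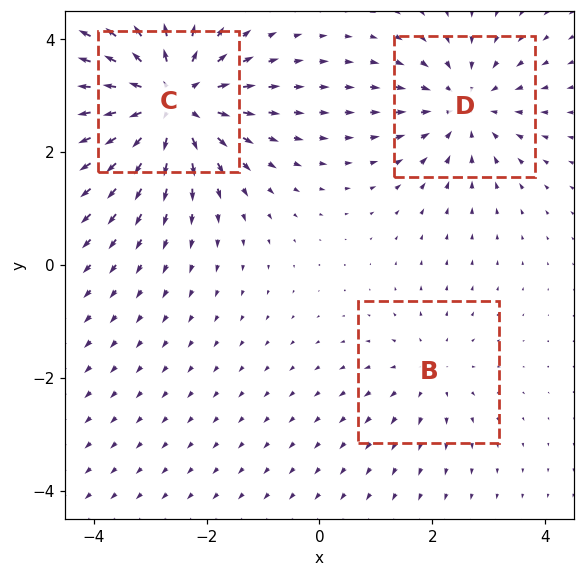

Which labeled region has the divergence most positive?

C

Divergence at each region's feature centre — B: about +2, C: about +5, D: about -3. Region C is most positive.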